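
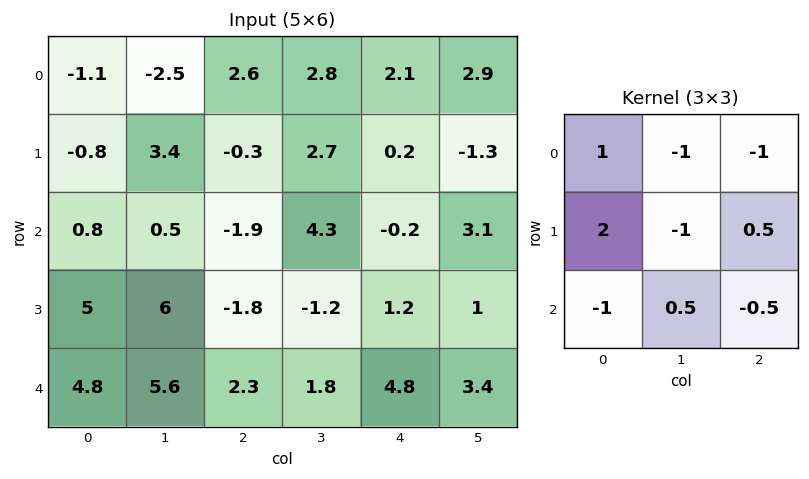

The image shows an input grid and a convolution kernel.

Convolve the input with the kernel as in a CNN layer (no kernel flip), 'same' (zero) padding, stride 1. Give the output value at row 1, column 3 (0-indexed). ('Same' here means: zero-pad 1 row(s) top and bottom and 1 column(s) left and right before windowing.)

The receptive field on the zero-padded input at this output position is [2.6 2.8 2.1 / -0.3 2.7 0.2 / -1.9 4.3 -0.2]. Elementwise product with the kernel and sum: 2.6·1 + 2.8·-1 + 2.1·-1 + -0.3·2 + 2.7·-1 + 0.2·0.5 + -1.9·-1 + 4.3·0.5 + -0.2·-0.5.

-1.35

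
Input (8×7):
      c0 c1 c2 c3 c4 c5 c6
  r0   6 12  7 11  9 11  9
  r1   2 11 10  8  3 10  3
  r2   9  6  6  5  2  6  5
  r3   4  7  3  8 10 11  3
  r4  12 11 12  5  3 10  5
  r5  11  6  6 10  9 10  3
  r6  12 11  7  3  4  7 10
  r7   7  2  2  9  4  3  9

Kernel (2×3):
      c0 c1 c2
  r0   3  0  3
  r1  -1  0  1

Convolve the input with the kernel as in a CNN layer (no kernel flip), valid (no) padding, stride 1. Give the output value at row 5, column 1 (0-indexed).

40

The receptive field on the input at this output position is [6 6 10 / 11 7 3]. Elementwise product with the kernel and sum: 6·3 + 10·3 + 11·-1 + 3·1.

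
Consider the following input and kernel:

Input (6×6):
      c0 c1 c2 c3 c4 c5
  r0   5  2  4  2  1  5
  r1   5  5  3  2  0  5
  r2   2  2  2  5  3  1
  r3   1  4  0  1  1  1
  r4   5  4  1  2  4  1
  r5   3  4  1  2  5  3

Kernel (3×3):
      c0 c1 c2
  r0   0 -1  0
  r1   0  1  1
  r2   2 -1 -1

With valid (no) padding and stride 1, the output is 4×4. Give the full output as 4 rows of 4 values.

Output[0,0]: The receptive field on the input at this output position is [5 2 4 / 5 5 3 / 2 2 2]. Elementwise product with the kernel and sum: 2·-1 + 5·1 + 3·1 + 2·2 + 2·-1 + 2·-1.
Output[0,1]: The receptive field on the input at this output position is [2 4 2 / 5 3 2 / 2 2 5]. Elementwise product with the kernel and sum: 4·-1 + 3·1 + 2·1 + 2·2 + 2·-1 + 5·-1.

6 -2 -4 10
-3 11 4 4
7 4 -7 -2
2 8 0 0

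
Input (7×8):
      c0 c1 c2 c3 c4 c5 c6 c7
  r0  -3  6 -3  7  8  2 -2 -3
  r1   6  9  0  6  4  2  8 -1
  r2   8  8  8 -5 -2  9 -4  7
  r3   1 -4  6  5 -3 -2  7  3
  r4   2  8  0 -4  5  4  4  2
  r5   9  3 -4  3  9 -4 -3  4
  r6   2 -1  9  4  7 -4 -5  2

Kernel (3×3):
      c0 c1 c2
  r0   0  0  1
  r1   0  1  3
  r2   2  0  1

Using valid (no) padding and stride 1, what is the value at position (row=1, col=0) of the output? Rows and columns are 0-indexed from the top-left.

The receptive field on the input at this output position is [6 9 0 / 8 8 8 / 1 -4 6]. Elementwise product with the kernel and sum: 0·1 + 8·1 + 8·3 + 1·2 + 6·1.

40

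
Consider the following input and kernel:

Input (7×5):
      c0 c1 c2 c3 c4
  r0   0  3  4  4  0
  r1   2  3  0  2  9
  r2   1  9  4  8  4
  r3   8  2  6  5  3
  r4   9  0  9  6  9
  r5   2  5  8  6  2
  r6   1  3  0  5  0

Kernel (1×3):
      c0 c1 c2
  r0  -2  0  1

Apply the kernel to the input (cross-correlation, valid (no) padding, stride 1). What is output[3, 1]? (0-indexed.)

The receptive field on the input at this output position is [2 6 5]. Elementwise product with the kernel and sum: 2·-2 + 5·1.

1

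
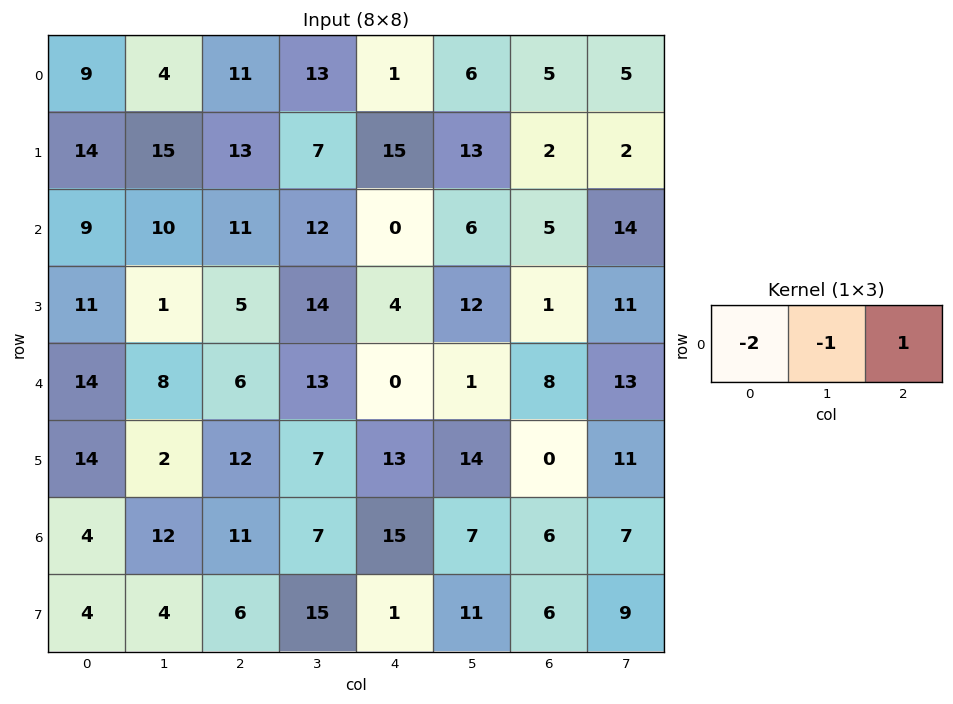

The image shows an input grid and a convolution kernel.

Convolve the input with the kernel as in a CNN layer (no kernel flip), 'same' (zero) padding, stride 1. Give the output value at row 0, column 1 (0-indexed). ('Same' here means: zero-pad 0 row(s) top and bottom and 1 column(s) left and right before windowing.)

The receptive field on the zero-padded input at this output position is [9 4 11]. Elementwise product with the kernel and sum: 9·-2 + 4·-1 + 11·1.

-11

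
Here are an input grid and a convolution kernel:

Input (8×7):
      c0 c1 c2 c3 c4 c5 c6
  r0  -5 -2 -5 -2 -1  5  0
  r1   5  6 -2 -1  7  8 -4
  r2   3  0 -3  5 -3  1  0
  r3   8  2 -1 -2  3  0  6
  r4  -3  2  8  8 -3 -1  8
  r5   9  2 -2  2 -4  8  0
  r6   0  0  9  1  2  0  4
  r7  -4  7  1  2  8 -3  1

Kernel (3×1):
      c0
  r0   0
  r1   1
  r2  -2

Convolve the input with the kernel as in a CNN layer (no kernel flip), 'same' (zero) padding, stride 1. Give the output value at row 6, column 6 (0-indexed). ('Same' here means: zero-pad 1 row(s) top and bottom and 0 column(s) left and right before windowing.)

2

The receptive field on the zero-padded input at this output position is [0 / 4 / 1]. Elementwise product with the kernel and sum: 4·1 + 1·-2.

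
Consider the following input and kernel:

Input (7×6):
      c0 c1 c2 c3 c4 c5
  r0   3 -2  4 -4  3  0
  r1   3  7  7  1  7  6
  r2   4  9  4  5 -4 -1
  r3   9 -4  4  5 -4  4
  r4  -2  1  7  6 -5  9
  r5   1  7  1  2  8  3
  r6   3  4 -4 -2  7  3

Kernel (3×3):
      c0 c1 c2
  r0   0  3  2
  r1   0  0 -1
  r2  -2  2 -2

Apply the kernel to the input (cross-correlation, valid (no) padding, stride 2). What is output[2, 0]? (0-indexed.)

26

The receptive field on the input at this output position is [-2 1 7 / 1 7 1 / 3 4 -4]. Elementwise product with the kernel and sum: 1·3 + 7·2 + 1·-1 + 3·-2 + 4·2 + -4·-2.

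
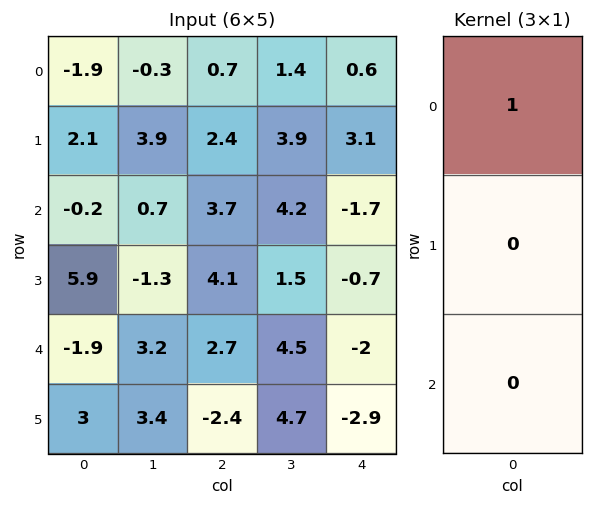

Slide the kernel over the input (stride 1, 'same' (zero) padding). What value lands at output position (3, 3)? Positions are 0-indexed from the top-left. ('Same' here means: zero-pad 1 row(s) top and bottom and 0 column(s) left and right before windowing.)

The receptive field on the zero-padded input at this output position is [4.2 / 1.5 / 4.5]. Elementwise product with the kernel and sum: 4.2·1.

4.2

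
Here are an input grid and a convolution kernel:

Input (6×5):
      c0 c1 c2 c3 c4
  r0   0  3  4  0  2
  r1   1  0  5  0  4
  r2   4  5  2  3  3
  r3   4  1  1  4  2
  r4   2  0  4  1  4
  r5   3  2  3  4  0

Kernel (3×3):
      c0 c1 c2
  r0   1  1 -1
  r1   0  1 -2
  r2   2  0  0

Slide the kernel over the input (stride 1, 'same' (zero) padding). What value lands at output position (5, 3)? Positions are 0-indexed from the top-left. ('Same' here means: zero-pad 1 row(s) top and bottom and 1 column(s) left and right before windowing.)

The receptive field on the zero-padded input at this output position is [4 1 4 / 3 4 0 / 0 0 0]. Elementwise product with the kernel and sum: 4·1 + 1·1 + 4·-1 + 4·1 + 0·-2 + 0·2.

5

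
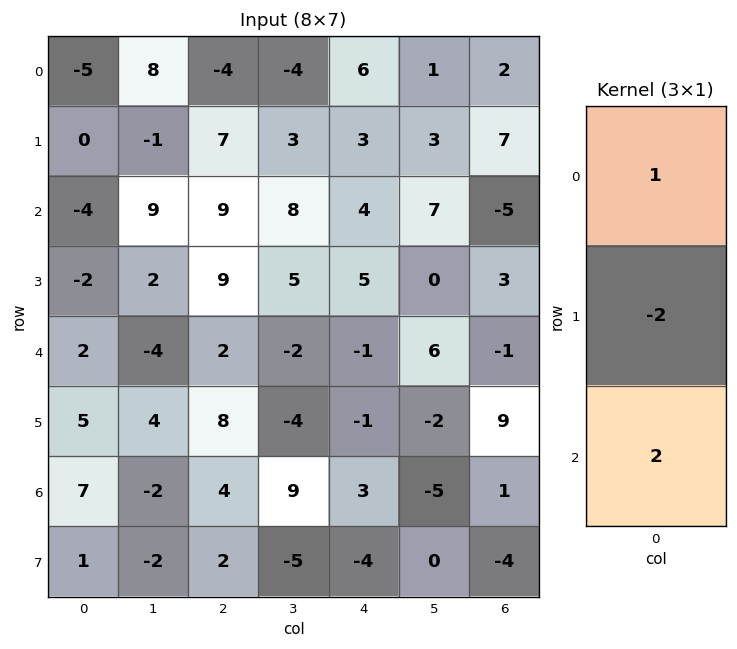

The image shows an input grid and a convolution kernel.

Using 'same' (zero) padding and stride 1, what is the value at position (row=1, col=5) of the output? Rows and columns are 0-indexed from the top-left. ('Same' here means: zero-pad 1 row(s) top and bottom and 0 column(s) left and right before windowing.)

9

The receptive field on the zero-padded input at this output position is [1 / 3 / 7]. Elementwise product with the kernel and sum: 1·1 + 3·-2 + 7·2.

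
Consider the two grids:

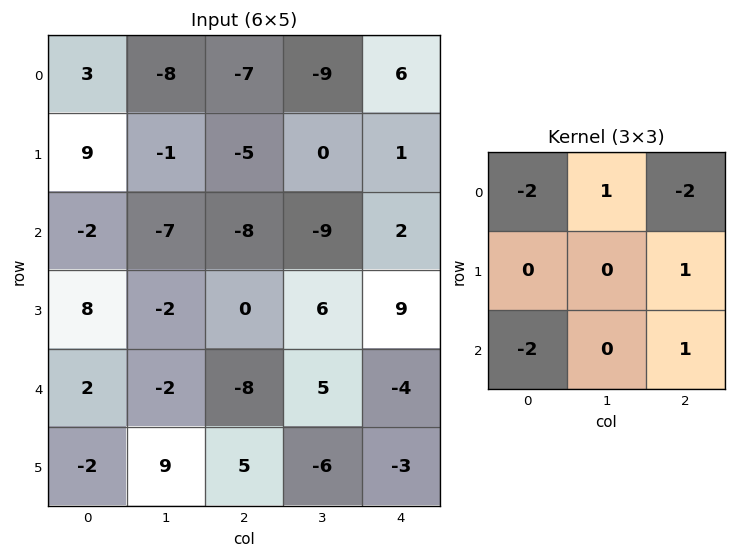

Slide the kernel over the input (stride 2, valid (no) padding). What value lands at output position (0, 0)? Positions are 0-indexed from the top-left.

The receptive field on the input at this output position is [3 -8 -7 / 9 -1 -5 / -2 -7 -8]. Elementwise product with the kernel and sum: 3·-2 + -8·1 + -7·-2 + -5·1 + -2·-2 + -8·1.

-9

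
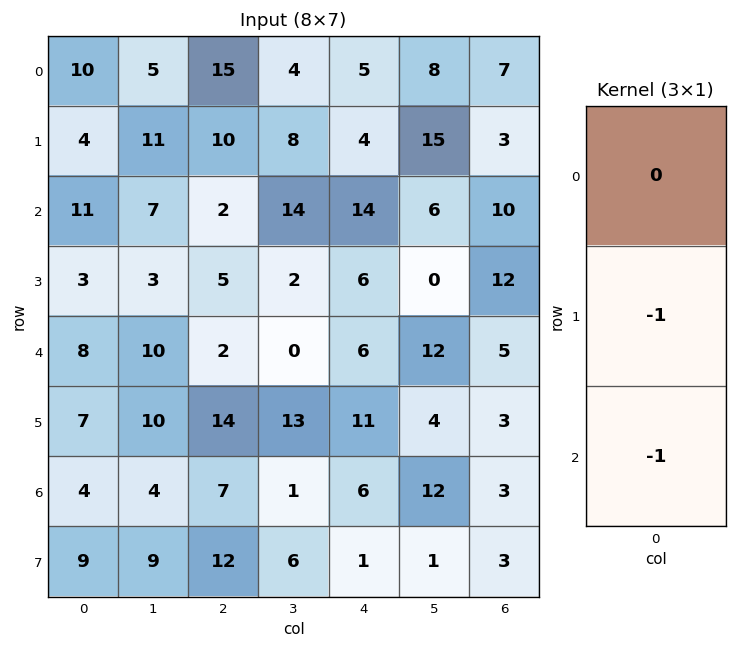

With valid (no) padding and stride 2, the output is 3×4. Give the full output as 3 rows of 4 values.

-15 -12 -18 -13
-11 -7 -12 -17
-11 -21 -17 -6

Output[0,0]: The receptive field on the input at this output position is [10 / 4 / 11]. Elementwise product with the kernel and sum: 4·-1 + 11·-1.
Output[0,1]: The receptive field on the input at this output position is [15 / 10 / 2]. Elementwise product with the kernel and sum: 10·-1 + 2·-1.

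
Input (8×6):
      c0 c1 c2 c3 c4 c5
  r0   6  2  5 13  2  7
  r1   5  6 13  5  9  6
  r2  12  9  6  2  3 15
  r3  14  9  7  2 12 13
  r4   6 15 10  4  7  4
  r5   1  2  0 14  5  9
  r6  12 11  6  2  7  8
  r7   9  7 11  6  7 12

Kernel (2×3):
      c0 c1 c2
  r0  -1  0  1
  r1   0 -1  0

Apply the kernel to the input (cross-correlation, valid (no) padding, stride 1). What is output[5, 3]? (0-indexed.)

-12

The receptive field on the input at this output position is [14 5 9 / 2 7 8]. Elementwise product with the kernel and sum: 14·-1 + 9·1 + 7·-1.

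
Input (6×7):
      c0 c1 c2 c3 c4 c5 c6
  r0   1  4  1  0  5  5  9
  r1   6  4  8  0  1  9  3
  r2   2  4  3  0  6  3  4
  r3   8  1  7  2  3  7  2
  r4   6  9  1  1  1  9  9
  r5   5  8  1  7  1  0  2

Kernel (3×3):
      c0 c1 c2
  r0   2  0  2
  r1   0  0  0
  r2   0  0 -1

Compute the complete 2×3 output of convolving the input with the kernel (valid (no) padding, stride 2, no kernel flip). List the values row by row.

Output[0,0]: The receptive field on the input at this output position is [1 4 1 / 6 4 8 / 2 4 3]. Elementwise product with the kernel and sum: 1·2 + 1·2 + 3·-1.
Output[0,1]: The receptive field on the input at this output position is [1 0 5 / 8 0 1 / 3 0 6]. Elementwise product with the kernel and sum: 1·2 + 5·2 + 6·-1.

1 6 24
9 17 11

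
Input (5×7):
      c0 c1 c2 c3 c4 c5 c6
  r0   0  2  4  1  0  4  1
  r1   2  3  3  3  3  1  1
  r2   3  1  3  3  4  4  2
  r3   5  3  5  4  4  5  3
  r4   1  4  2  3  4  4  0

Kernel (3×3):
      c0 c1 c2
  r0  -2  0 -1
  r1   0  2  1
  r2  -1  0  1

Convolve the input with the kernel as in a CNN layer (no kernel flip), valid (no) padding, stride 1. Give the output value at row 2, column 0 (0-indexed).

3

The receptive field on the input at this output position is [3 1 3 / 5 3 5 / 1 4 2]. Elementwise product with the kernel and sum: 3·-2 + 3·-1 + 3·2 + 5·1 + 1·-1 + 2·1.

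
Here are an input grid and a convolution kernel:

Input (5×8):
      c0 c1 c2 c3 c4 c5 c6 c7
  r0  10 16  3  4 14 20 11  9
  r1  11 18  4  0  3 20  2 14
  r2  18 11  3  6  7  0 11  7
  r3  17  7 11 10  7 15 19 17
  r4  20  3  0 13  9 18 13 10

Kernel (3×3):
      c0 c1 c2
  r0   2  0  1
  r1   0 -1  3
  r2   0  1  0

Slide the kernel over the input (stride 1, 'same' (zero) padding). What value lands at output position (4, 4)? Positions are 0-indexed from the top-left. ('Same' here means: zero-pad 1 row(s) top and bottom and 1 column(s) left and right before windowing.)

The receptive field on the zero-padded input at this output position is [10 7 15 / 13 9 18 / 0 0 0]. Elementwise product with the kernel and sum: 10·2 + 15·1 + 9·-1 + 18·3 + 0·1.

80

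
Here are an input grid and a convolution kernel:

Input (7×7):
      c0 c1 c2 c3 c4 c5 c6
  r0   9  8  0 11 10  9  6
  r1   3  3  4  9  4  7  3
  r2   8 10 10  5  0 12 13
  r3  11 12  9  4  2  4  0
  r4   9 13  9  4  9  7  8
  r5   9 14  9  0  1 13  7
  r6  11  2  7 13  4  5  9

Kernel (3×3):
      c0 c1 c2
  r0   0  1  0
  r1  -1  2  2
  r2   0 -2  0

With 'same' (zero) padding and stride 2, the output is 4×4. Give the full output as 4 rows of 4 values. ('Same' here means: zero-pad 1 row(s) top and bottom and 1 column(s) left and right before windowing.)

28 6 19 -3
17 6 19 17
37 4 28 -5
35 47 6 20

Output[0,0]: The receptive field on the zero-padded input at this output position is [0 0 0 / 0 9 8 / 0 3 3]. Elementwise product with the kernel and sum: 0·1 + 0·-1 + 9·2 + 8·2 + 3·-2.
Output[0,1]: The receptive field on the zero-padded input at this output position is [0 0 0 / 8 0 11 / 3 4 9]. Elementwise product with the kernel and sum: 0·1 + 8·-1 + 0·2 + 11·2 + 4·-2.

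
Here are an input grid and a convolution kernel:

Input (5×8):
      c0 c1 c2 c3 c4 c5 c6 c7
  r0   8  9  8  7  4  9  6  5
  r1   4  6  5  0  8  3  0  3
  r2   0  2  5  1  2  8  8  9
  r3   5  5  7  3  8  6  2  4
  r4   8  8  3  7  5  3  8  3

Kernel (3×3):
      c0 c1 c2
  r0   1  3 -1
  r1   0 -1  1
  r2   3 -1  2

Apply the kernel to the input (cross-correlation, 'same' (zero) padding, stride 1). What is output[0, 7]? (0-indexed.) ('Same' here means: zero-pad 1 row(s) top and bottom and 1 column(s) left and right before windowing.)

The receptive field on the zero-padded input at this output position is [0 0 0 / 6 5 0 / 0 3 0]. Elementwise product with the kernel and sum: 0·1 + 0·3 + 0·-1 + 5·-1 + 0·1 + 0·3 + 3·-1 + 0·2.

-8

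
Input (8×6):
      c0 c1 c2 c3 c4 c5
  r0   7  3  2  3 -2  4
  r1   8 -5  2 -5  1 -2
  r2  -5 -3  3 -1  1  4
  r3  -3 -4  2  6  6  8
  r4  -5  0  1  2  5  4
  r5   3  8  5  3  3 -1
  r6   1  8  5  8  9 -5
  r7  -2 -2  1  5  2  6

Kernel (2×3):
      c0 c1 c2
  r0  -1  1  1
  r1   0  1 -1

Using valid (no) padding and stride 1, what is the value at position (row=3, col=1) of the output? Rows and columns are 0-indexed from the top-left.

11

The receptive field on the input at this output position is [-4 2 6 / 0 1 2]. Elementwise product with the kernel and sum: -4·-1 + 2·1 + 6·1 + 1·1 + 2·-1.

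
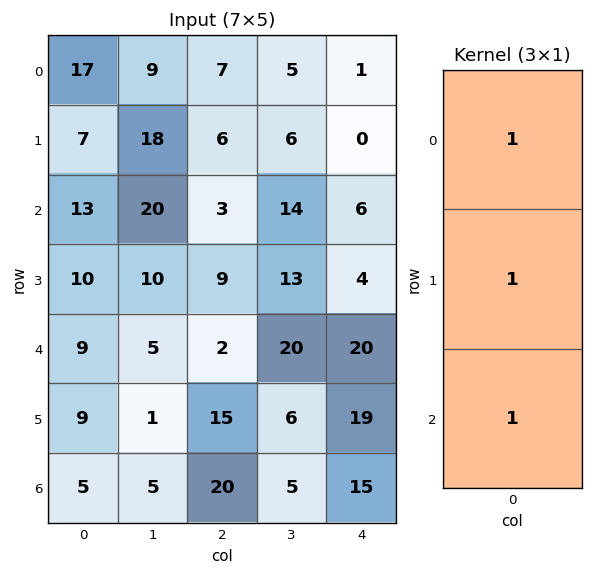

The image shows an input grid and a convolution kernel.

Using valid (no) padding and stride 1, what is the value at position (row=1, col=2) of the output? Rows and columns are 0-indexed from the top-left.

18

The receptive field on the input at this output position is [6 / 3 / 9]. Elementwise product with the kernel and sum: 6·1 + 3·1 + 9·1.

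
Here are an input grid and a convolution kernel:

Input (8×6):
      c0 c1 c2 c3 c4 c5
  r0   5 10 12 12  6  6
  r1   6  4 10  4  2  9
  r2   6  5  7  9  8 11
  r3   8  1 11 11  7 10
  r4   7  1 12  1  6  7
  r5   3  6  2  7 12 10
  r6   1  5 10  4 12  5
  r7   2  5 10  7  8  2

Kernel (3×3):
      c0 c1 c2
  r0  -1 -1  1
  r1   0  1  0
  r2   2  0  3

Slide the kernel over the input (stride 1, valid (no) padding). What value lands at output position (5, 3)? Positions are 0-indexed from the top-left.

23

The receptive field on the input at this output position is [7 12 10 / 4 12 5 / 7 8 2]. Elementwise product with the kernel and sum: 7·-1 + 12·-1 + 10·1 + 12·1 + 7·2 + 2·3.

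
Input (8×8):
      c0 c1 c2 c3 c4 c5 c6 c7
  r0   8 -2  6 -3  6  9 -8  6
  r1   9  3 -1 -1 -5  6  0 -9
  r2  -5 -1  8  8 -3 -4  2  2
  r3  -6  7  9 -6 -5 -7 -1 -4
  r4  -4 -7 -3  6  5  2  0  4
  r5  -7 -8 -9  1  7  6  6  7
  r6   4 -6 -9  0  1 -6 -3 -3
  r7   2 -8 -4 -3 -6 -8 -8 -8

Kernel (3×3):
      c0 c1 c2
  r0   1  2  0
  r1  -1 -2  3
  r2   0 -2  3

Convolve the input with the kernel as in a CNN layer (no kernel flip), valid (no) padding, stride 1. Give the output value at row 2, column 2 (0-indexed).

The receptive field on the input at this output position is [8 8 -3 / 9 -6 -5 / -3 6 5]. Elementwise product with the kernel and sum: 8·1 + 8·2 + 9·-1 + -6·-2 + -5·3 + 6·-2 + 5·3.

15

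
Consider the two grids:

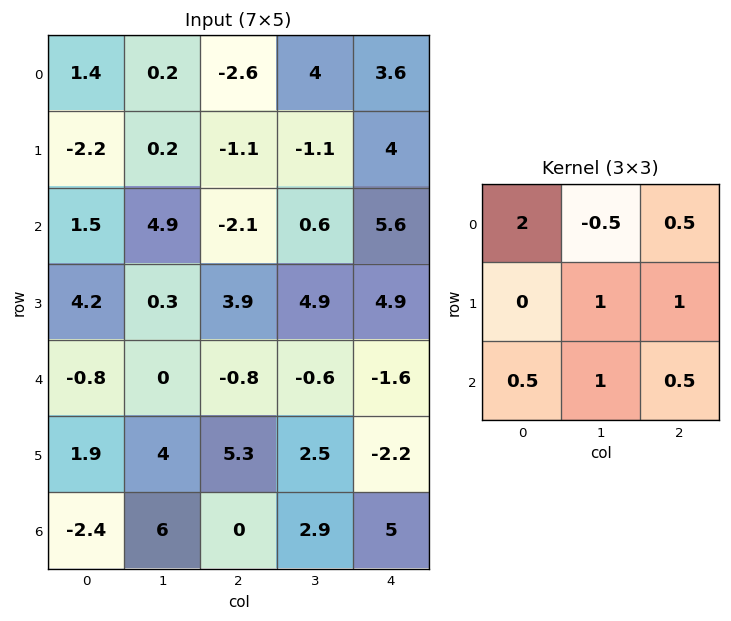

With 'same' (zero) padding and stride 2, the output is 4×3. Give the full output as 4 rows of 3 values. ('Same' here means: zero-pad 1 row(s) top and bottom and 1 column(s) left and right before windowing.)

Output[0,0]: The receptive field on the zero-padded input at this output position is [0 0 0 / 0 1.4 0.2 / 0 -2.2 0.2]. Elementwise product with the kernel and sum: 0·2 + 0·-0.5 + 0·0.5 + 1.4·1 + 0.2·1 + 0·0.5 + -2.2·1 + 0.2·0.5.

-0.5 -0.15 7.05
11.95 5.4 8.75
1.15 8.25 4.8
4.65 9.5 11.1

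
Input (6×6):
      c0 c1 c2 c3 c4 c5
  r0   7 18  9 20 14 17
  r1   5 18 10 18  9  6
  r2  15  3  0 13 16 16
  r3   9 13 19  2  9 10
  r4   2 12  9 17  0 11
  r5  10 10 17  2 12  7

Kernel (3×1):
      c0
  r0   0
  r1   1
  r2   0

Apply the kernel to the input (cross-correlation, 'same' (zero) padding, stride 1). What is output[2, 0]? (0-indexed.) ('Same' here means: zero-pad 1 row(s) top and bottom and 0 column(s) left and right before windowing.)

The receptive field on the zero-padded input at this output position is [5 / 15 / 9]. Elementwise product with the kernel and sum: 15·1.

15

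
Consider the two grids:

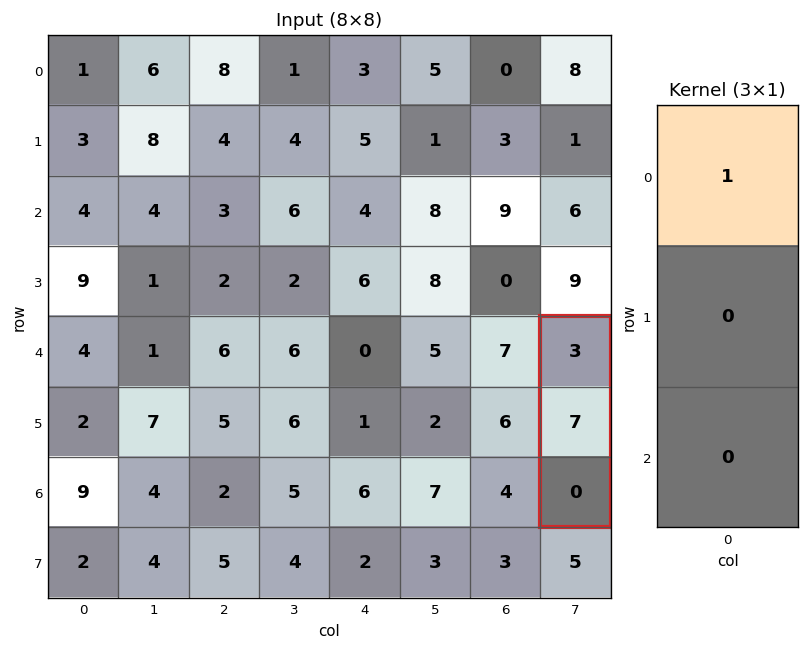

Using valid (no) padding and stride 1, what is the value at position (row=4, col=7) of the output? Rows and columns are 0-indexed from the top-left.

3

The receptive field on the input at this output position is [3 / 7 / 0]. Elementwise product with the kernel and sum: 3·1.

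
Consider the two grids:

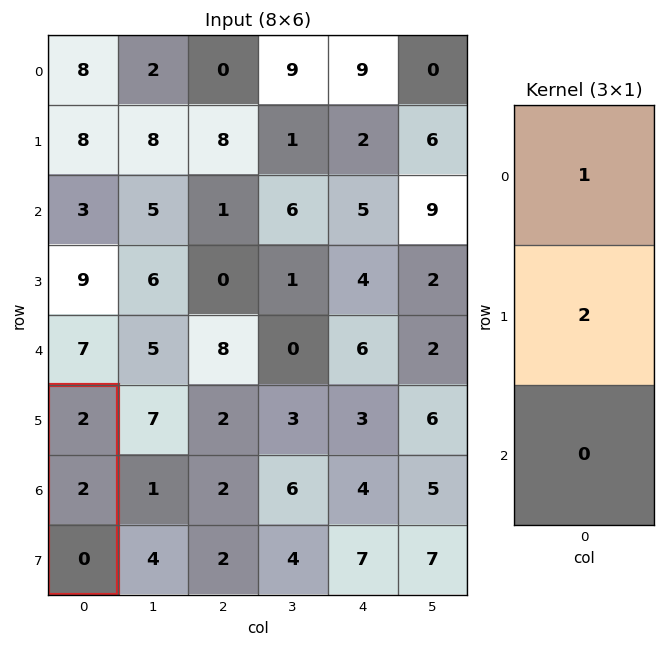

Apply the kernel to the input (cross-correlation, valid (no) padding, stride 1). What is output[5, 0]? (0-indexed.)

6

The receptive field on the input at this output position is [2 / 2 / 0]. Elementwise product with the kernel and sum: 2·1 + 2·2.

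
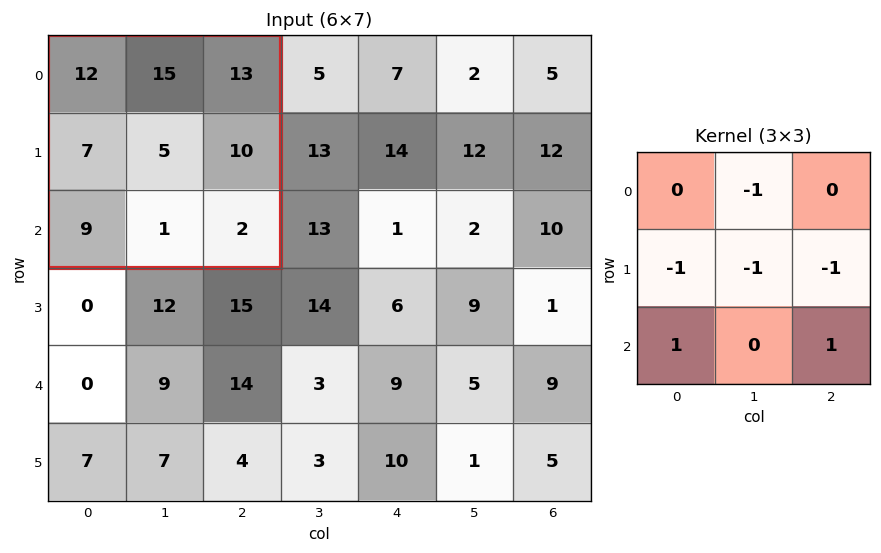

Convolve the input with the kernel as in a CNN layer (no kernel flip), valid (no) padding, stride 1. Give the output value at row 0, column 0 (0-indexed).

The receptive field on the input at this output position is [12 15 13 / 7 5 10 / 9 1 2]. Elementwise product with the kernel and sum: 15·-1 + 7·-1 + 5·-1 + 10·-1 + 9·1 + 2·1.

-26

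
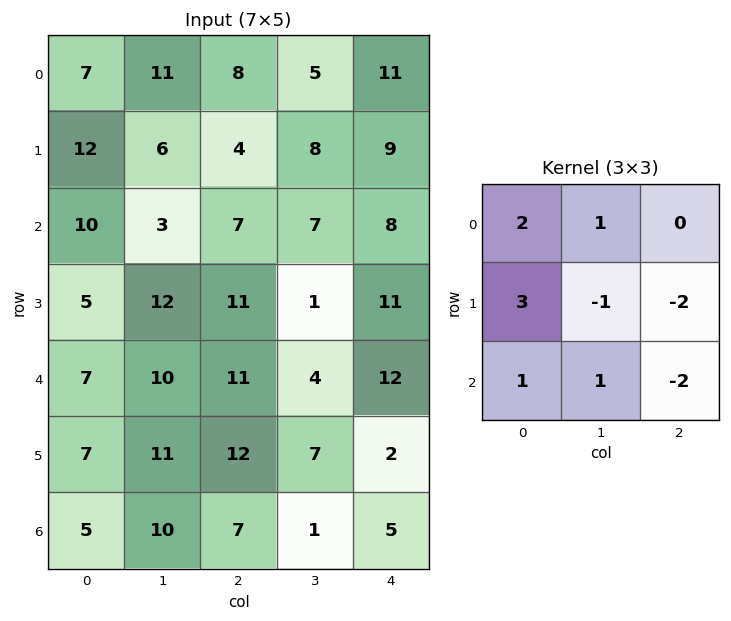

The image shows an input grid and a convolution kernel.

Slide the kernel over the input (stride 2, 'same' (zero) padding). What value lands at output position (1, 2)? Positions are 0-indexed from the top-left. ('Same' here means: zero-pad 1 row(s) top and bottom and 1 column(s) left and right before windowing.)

The receptive field on the zero-padded input at this output position is [8 9 0 / 7 8 0 / 1 11 0]. Elementwise product with the kernel and sum: 8·2 + 9·1 + 7·3 + 8·-1 + 0·-2 + 1·1 + 11·1 + 0·-2.

50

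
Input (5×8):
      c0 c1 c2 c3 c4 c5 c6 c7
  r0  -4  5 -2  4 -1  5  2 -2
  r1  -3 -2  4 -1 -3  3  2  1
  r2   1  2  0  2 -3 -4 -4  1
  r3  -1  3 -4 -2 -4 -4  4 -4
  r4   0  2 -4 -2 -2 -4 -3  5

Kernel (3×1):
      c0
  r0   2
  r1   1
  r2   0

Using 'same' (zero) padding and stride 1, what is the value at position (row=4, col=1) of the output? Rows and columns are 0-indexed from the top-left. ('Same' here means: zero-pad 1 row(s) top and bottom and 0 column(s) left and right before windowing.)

The receptive field on the zero-padded input at this output position is [3 / 2 / 0]. Elementwise product with the kernel and sum: 3·2 + 2·1.

8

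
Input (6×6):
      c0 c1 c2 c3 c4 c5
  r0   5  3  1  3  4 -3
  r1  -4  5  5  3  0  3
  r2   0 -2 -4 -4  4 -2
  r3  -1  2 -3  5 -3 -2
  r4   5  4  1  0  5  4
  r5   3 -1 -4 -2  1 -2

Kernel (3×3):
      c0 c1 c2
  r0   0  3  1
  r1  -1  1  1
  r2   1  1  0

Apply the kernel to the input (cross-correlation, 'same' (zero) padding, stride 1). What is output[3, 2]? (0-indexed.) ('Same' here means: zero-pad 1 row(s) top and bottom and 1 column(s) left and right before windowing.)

-11

The receptive field on the zero-padded input at this output position is [-2 -4 -4 / 2 -3 5 / 4 1 0]. Elementwise product with the kernel and sum: -4·3 + -4·1 + 2·-1 + -3·1 + 5·1 + 4·1 + 1·1.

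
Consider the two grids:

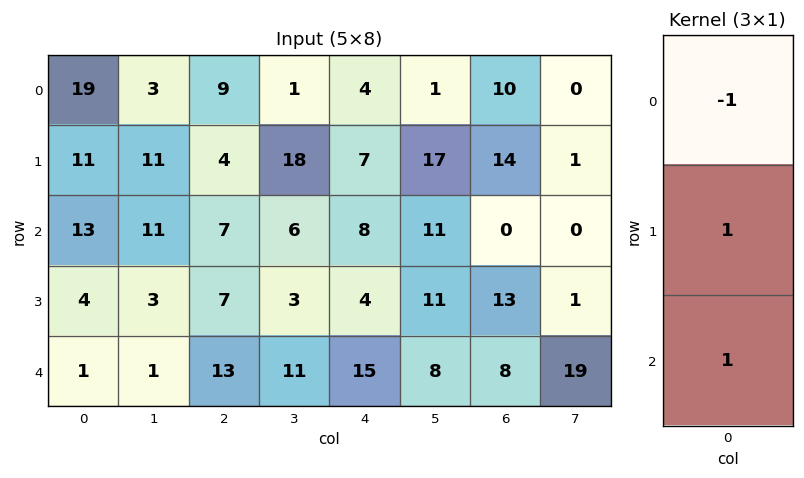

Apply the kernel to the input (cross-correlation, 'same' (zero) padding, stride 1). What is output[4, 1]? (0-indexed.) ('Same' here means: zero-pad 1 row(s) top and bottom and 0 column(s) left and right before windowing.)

The receptive field on the zero-padded input at this output position is [3 / 1 / 0]. Elementwise product with the kernel and sum: 3·-1 + 1·1 + 0·1.

-2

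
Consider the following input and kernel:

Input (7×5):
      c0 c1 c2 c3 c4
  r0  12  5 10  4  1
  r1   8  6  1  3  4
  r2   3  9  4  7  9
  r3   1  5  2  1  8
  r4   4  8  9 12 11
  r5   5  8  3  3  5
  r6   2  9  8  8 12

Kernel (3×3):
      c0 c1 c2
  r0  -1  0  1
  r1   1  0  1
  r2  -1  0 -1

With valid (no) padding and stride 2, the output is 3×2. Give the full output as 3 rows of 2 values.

Output[0,0]: The receptive field on the input at this output position is [12 5 10 / 8 6 1 / 3 9 4]. Elementwise product with the kernel and sum: 12·-1 + 10·1 + 8·1 + 1·1 + 3·-1 + 4·-1.
Output[0,1]: The receptive field on the input at this output position is [10 4 1 / 1 3 4 / 4 7 9]. Elementwise product with the kernel and sum: 10·-1 + 1·1 + 1·1 + 4·1 + 4·-1 + 9·-1.

0 -17
-9 -5
3 -10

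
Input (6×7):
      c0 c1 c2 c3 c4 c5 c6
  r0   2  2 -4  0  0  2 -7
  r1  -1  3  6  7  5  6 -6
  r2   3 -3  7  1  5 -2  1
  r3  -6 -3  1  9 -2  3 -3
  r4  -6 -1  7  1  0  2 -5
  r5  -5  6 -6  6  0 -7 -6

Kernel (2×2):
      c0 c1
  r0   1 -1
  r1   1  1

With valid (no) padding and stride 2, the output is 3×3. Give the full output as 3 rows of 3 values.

Output[0,0]: The receptive field on the input at this output position is [2 2 / -1 3]. Elementwise product with the kernel and sum: 2·1 + 2·-1 + -1·1 + 3·1.

2 9 9
-3 16 8
-4 6 -9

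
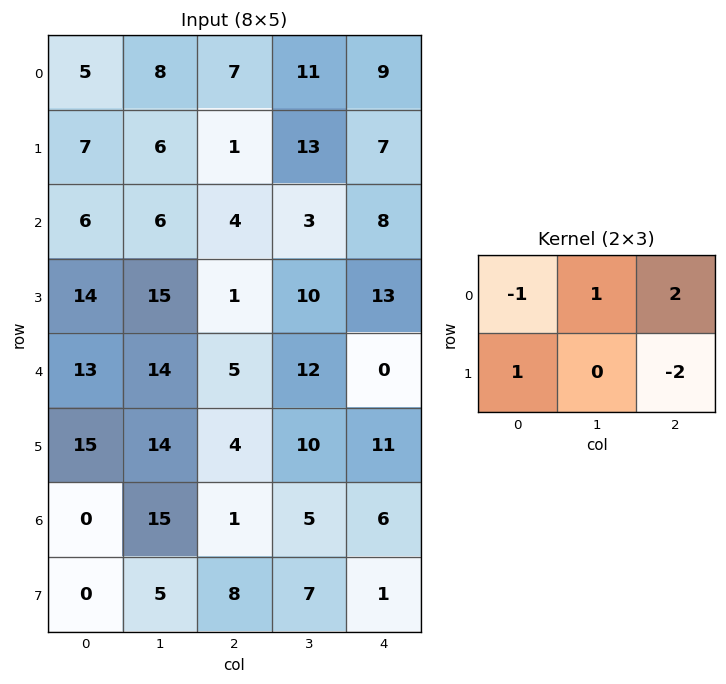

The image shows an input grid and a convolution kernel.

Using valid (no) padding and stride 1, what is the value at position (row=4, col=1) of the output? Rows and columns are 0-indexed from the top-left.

The receptive field on the input at this output position is [14 5 12 / 14 4 10]. Elementwise product with the kernel and sum: 14·-1 + 5·1 + 12·2 + 14·1 + 10·-2.

9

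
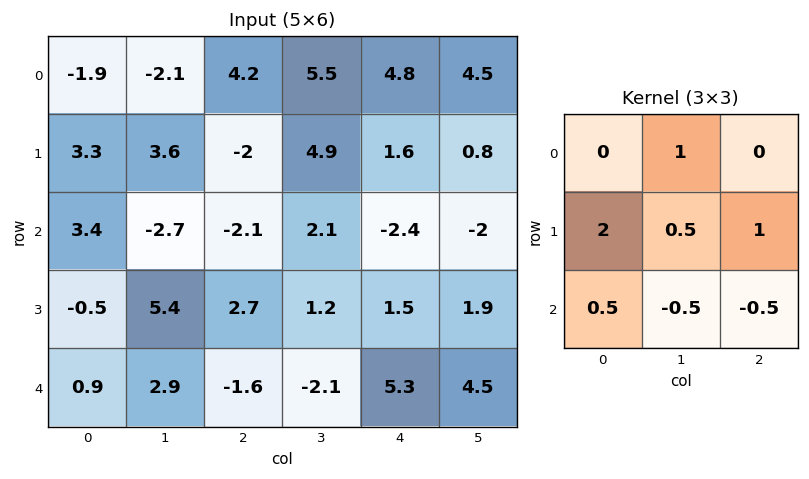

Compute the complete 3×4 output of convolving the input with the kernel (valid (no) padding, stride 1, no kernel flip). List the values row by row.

8.4 13.95 4.65 19.45
2.65 -5.6 -0.65 1.5
1.5 14.55 7.2 -3.3

Output[0,0]: The receptive field on the input at this output position is [-1.9 -2.1 4.2 / 3.3 3.6 -2 / 3.4 -2.7 -2.1]. Elementwise product with the kernel and sum: -2.1·1 + 3.3·2 + 3.6·0.5 + -2·1 + 3.4·0.5 + -2.7·-0.5 + -2.1·-0.5.
Output[0,1]: The receptive field on the input at this output position is [-2.1 4.2 5.5 / 3.6 -2 4.9 / -2.7 -2.1 2.1]. Elementwise product with the kernel and sum: 4.2·1 + 3.6·2 + -2·0.5 + 4.9·1 + -2.7·0.5 + -2.1·-0.5 + 2.1·-0.5.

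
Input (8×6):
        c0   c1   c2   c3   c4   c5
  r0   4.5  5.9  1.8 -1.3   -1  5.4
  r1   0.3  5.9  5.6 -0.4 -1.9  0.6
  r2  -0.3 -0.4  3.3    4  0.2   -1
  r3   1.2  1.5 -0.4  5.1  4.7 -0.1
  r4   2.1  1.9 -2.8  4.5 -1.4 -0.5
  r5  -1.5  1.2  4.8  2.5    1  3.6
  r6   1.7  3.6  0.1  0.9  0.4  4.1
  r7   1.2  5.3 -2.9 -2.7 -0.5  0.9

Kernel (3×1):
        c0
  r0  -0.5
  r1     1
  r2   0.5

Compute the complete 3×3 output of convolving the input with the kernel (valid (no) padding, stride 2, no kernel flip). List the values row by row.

-2.1 6.35 -1.3
2.4 -3.45 3.9
-1.7 6.25 1.9

Output[0,0]: The receptive field on the input at this output position is [4.5 / 0.3 / -0.3]. Elementwise product with the kernel and sum: 4.5·-0.5 + 0.3·1 + -0.3·0.5.
Output[0,1]: The receptive field on the input at this output position is [1.8 / 5.6 / 3.3]. Elementwise product with the kernel and sum: 1.8·-0.5 + 5.6·1 + 3.3·0.5.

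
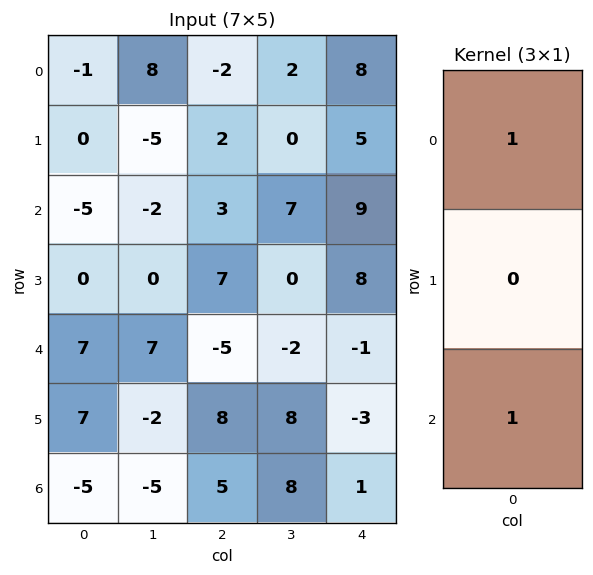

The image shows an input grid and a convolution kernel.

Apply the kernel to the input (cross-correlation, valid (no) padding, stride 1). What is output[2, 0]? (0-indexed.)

The receptive field on the input at this output position is [-5 / 0 / 7]. Elementwise product with the kernel and sum: -5·1 + 7·1.

2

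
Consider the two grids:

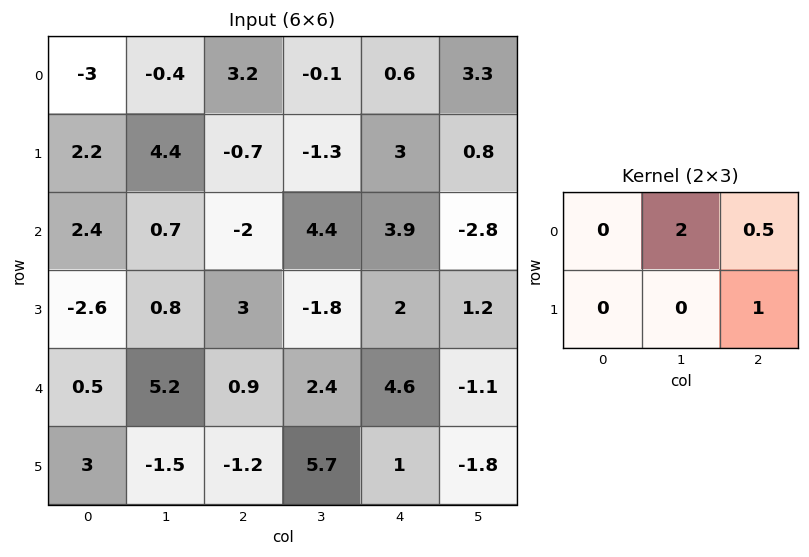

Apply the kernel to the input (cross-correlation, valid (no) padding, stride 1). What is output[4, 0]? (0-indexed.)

The receptive field on the input at this output position is [0.5 5.2 0.9 / 3 -1.5 -1.2]. Elementwise product with the kernel and sum: 5.2·2 + 0.9·0.5 + -1.2·1.

9.65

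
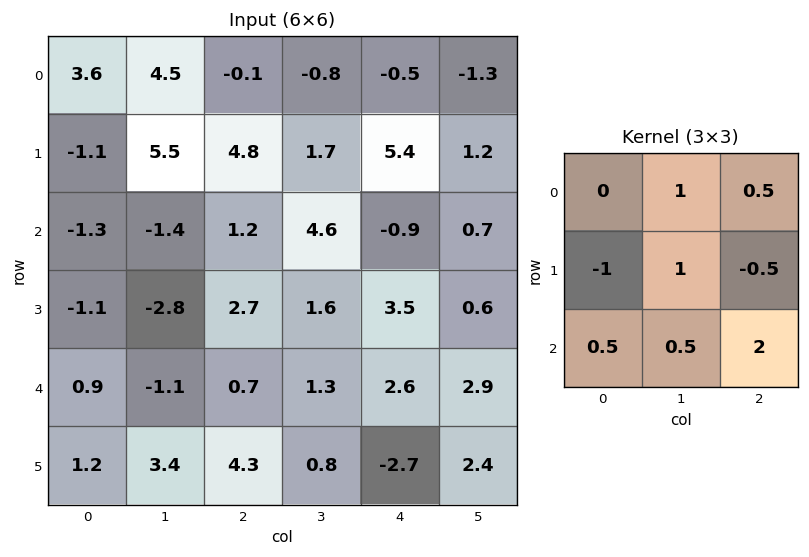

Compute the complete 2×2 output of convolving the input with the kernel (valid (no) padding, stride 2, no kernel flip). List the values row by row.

9.7 -5.75
-2.55 7.5

Output[0,0]: The receptive field on the input at this output position is [3.6 4.5 -0.1 / -1.1 5.5 4.8 / -1.3 -1.4 1.2]. Elementwise product with the kernel and sum: 4.5·1 + -0.1·0.5 + -1.1·-1 + 5.5·1 + 4.8·-0.5 + -1.3·0.5 + -1.4·0.5 + 1.2·2.
Output[0,1]: The receptive field on the input at this output position is [-0.1 -0.8 -0.5 / 4.8 1.7 5.4 / 1.2 4.6 -0.9]. Elementwise product with the kernel and sum: -0.8·1 + -0.5·0.5 + 4.8·-1 + 1.7·1 + 5.4·-0.5 + 1.2·0.5 + 4.6·0.5 + -0.9·2.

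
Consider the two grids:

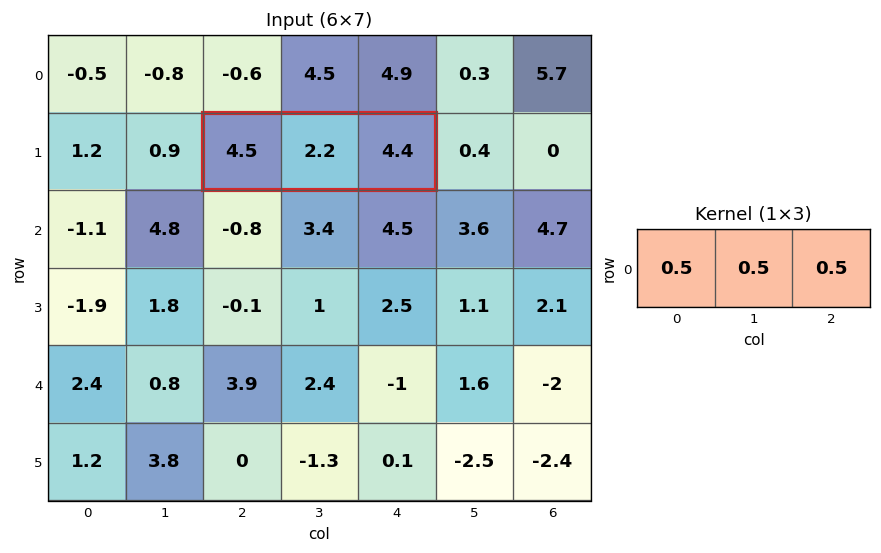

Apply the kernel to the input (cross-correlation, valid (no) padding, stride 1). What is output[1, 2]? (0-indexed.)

The receptive field on the input at this output position is [4.5 2.2 4.4]. Elementwise product with the kernel and sum: 4.5·0.5 + 2.2·0.5 + 4.4·0.5.

5.55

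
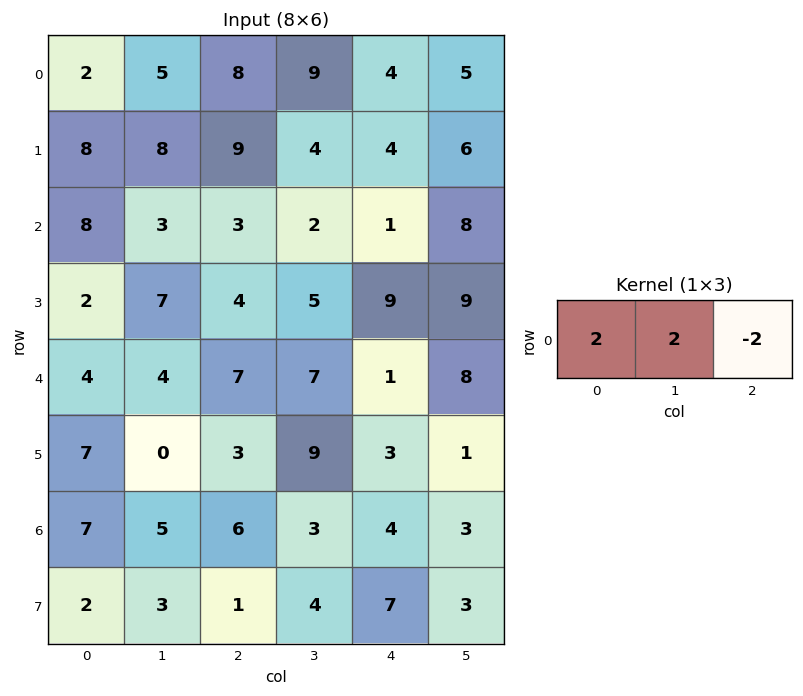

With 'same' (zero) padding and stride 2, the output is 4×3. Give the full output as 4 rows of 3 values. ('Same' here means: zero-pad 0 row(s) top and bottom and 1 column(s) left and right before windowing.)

-6 8 16
10 8 -10
0 8 0
4 16 8

Output[0,0]: The receptive field on the zero-padded input at this output position is [0 2 5]. Elementwise product with the kernel and sum: 0·2 + 2·2 + 5·-2.
Output[0,1]: The receptive field on the zero-padded input at this output position is [5 8 9]. Elementwise product with the kernel and sum: 5·2 + 8·2 + 9·-2.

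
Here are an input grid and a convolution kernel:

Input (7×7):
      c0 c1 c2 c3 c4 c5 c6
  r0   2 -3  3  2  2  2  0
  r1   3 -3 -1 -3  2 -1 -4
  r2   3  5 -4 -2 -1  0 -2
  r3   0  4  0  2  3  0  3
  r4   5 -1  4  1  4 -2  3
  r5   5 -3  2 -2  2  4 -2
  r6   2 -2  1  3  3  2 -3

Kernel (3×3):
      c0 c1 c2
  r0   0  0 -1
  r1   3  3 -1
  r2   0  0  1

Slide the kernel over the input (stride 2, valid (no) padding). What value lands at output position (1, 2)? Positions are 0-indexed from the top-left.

11

The receptive field on the input at this output position is [-1 0 -2 / 3 0 3 / 4 -2 3]. Elementwise product with the kernel and sum: -2·-1 + 3·3 + 0·3 + 3·-1 + 3·1.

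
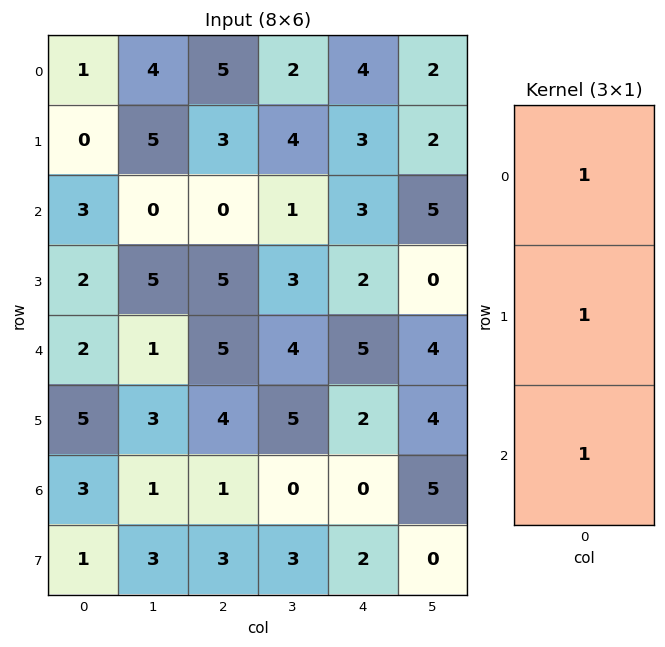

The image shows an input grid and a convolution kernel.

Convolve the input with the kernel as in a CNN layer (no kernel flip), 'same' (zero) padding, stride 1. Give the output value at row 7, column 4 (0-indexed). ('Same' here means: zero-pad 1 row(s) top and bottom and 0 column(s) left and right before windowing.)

2

The receptive field on the zero-padded input at this output position is [0 / 2 / 0]. Elementwise product with the kernel and sum: 0·1 + 2·1 + 0·1.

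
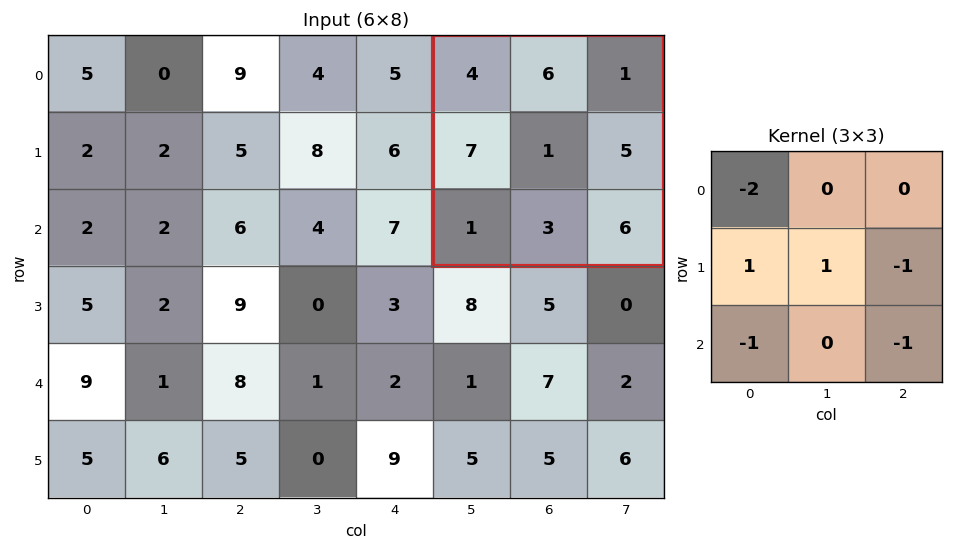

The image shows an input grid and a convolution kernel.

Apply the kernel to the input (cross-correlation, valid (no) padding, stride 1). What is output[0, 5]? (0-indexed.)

-12

The receptive field on the input at this output position is [4 6 1 / 7 1 5 / 1 3 6]. Elementwise product with the kernel and sum: 4·-2 + 7·1 + 1·1 + 5·-1 + 1·-1 + 6·-1.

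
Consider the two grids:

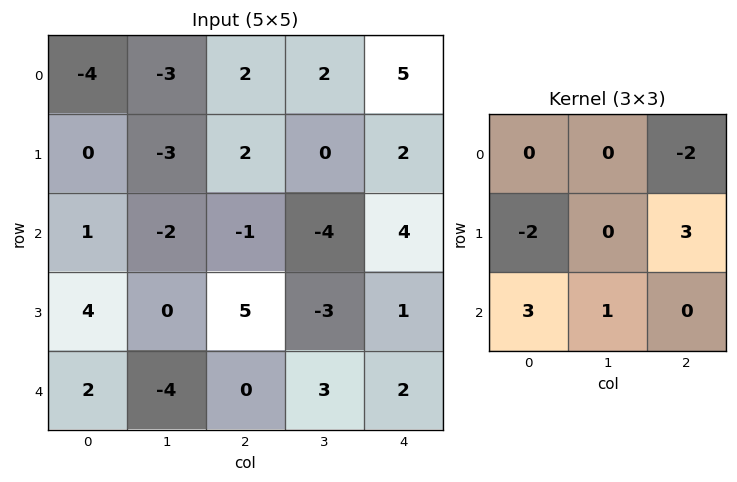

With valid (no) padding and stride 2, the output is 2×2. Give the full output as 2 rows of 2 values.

Output[0,0]: The receptive field on the input at this output position is [-4 -3 2 / 0 -3 2 / 1 -2 -1]. Elementwise product with the kernel and sum: 2·-2 + 0·-2 + 2·3 + 1·3 + -2·1.

3 -15
11 -12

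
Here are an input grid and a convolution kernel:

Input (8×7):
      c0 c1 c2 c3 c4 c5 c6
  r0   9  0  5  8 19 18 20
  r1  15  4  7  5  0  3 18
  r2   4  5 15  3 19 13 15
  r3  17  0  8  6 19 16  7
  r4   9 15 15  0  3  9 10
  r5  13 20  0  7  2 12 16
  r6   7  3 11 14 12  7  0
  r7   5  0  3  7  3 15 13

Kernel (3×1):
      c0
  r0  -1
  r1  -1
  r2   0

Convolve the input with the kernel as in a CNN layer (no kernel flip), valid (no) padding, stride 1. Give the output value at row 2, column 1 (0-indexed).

The receptive field on the input at this output position is [5 / 0 / 15]. Elementwise product with the kernel and sum: 5·-1 + 0·-1.

-5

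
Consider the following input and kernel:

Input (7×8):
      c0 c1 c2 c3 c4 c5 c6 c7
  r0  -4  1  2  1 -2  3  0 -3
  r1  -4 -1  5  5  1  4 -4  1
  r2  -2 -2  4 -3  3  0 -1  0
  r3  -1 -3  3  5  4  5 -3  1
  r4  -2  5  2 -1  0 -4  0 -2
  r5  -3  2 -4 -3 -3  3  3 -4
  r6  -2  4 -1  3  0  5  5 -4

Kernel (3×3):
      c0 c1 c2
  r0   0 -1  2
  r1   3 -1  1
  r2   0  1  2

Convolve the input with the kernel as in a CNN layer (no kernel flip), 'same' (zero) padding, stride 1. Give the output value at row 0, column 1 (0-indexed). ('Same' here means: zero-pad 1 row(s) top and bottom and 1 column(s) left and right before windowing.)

The receptive field on the zero-padded input at this output position is [0 0 0 / -4 1 2 / -4 -1 5]. Elementwise product with the kernel and sum: 0·-1 + 0·2 + -4·3 + 1·-1 + 2·1 + -1·1 + 5·2.

-2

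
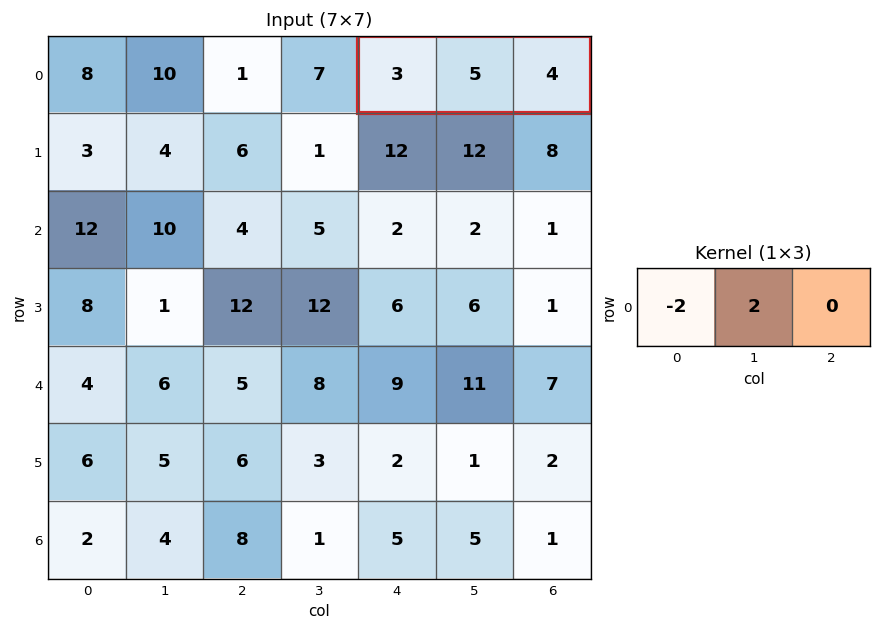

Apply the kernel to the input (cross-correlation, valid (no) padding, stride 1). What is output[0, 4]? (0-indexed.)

4

The receptive field on the input at this output position is [3 5 4]. Elementwise product with the kernel and sum: 3·-2 + 5·2.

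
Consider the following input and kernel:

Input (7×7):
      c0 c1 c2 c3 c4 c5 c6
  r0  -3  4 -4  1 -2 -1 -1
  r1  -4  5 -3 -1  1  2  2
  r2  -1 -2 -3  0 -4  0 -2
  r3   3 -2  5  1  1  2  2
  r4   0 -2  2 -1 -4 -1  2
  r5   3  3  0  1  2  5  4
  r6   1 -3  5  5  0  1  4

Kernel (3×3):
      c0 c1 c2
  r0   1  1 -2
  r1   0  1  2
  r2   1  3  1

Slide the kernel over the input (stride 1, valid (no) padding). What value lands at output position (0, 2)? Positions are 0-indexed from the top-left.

-5

The receptive field on the input at this output position is [-4 1 -2 / -3 -1 1 / -3 0 -4]. Elementwise product with the kernel and sum: -4·1 + 1·1 + -2·-2 + -1·1 + 1·2 + -3·1 + 0·3 + -4·1.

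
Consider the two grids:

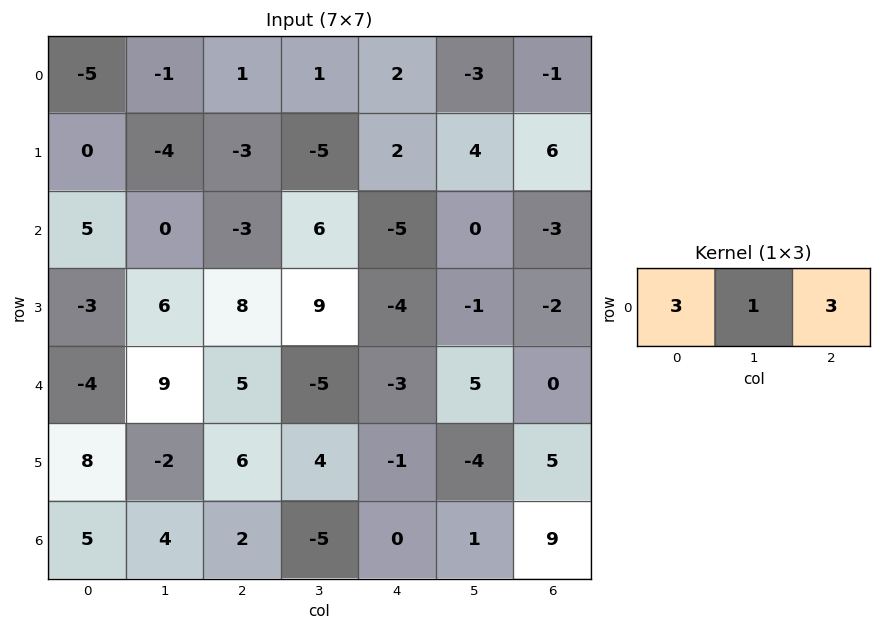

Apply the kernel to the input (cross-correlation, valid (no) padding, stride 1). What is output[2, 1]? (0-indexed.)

15

The receptive field on the input at this output position is [0 -3 6]. Elementwise product with the kernel and sum: 0·3 + -3·1 + 6·3.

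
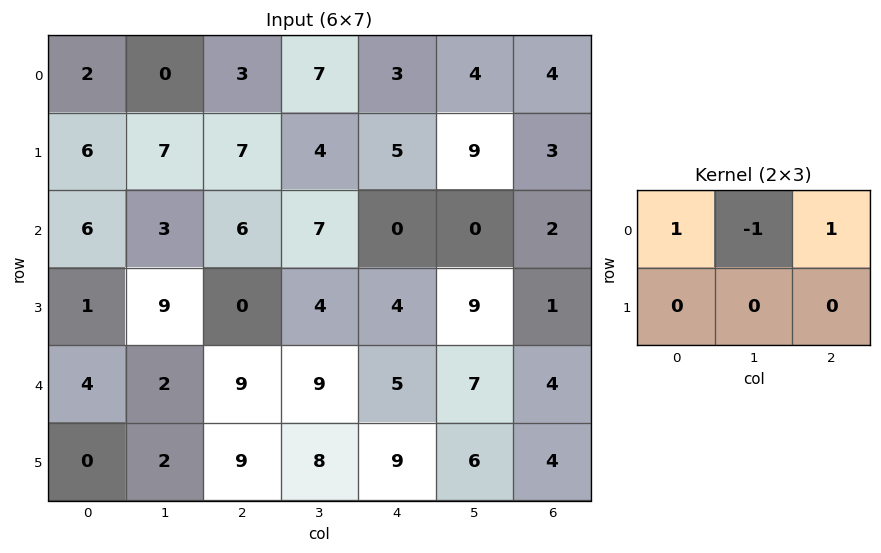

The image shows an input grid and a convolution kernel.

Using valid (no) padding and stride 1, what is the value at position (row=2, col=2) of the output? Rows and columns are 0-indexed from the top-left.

The receptive field on the input at this output position is [6 7 0 / 0 4 4]. Elementwise product with the kernel and sum: 6·1 + 7·-1 + 0·1.

-1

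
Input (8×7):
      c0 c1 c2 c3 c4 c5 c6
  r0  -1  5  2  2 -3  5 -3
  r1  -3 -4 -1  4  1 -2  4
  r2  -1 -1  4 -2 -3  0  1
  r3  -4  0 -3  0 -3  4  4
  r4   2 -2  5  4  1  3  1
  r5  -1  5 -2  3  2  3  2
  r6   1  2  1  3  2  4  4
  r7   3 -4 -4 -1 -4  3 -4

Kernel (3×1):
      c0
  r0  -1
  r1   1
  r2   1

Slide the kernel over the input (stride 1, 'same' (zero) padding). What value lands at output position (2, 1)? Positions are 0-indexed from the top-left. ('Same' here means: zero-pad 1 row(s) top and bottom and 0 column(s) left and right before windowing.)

The receptive field on the zero-padded input at this output position is [-4 / -1 / 0]. Elementwise product with the kernel and sum: -4·-1 + -1·1 + 0·1.

3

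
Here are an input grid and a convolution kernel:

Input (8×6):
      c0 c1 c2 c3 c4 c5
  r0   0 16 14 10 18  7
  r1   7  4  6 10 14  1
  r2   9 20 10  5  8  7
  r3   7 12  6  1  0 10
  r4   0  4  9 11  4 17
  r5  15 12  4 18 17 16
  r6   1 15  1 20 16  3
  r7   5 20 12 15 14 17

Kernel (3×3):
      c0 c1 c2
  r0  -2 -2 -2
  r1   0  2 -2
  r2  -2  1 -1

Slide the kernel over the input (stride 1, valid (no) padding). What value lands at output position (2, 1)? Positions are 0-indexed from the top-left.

The receptive field on the input at this output position is [20 10 5 / 12 6 1 / 4 9 11]. Elementwise product with the kernel and sum: 20·-2 + 10·-2 + 5·-2 + 6·2 + 1·-2 + 4·-2 + 9·1 + 11·-1.

-70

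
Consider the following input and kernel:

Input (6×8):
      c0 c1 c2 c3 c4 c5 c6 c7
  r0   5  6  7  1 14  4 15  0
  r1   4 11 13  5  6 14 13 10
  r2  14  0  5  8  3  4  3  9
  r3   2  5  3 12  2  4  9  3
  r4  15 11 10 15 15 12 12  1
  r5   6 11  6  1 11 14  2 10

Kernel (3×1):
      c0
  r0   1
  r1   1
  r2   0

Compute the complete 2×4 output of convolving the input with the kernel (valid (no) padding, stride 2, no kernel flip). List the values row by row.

Output[0,0]: The receptive field on the input at this output position is [5 / 4 / 14]. Elementwise product with the kernel and sum: 5·1 + 4·1.
Output[0,1]: The receptive field on the input at this output position is [7 / 13 / 5]. Elementwise product with the kernel and sum: 7·1 + 13·1.

9 20 20 28
16 8 5 12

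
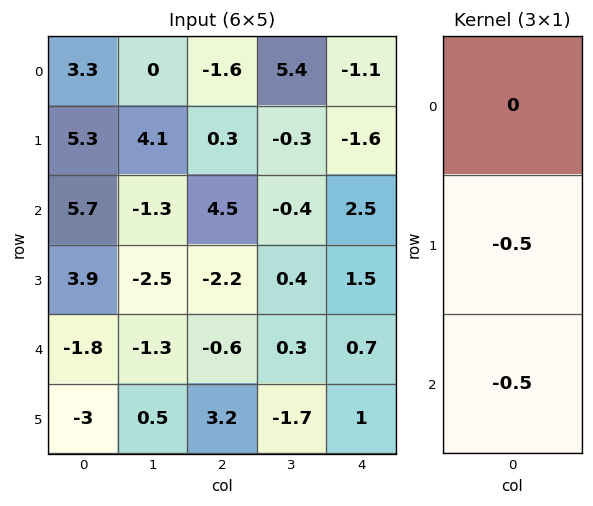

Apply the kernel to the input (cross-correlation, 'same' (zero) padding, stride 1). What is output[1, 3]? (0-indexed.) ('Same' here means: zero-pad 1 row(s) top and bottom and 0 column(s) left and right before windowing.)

0.35

The receptive field on the zero-padded input at this output position is [5.4 / -0.3 / -0.4]. Elementwise product with the kernel and sum: -0.3·-0.5 + -0.4·-0.5.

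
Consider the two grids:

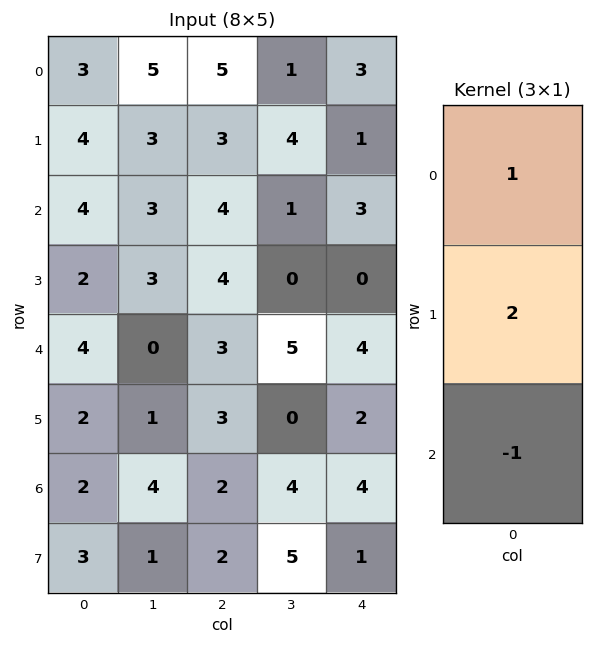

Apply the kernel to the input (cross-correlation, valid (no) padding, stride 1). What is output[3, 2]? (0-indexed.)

The receptive field on the input at this output position is [4 / 3 / 3]. Elementwise product with the kernel and sum: 4·1 + 3·2 + 3·-1.

7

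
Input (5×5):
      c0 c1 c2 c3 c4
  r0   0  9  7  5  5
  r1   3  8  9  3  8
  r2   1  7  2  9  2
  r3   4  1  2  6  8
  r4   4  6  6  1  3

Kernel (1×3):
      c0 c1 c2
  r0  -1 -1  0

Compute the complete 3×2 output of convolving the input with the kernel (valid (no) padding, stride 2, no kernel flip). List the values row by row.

-9 -12
-8 -11
-10 -7

Output[0,0]: The receptive field on the input at this output position is [0 9 7]. Elementwise product with the kernel and sum: 0·-1 + 9·-1.
Output[0,1]: The receptive field on the input at this output position is [7 5 5]. Elementwise product with the kernel and sum: 7·-1 + 5·-1.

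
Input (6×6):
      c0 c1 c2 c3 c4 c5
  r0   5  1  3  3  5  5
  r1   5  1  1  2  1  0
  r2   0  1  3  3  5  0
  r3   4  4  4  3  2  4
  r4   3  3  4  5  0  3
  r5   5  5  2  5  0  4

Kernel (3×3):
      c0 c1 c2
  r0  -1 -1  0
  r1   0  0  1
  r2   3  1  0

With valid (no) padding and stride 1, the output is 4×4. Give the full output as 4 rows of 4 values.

Output[0,0]: The receptive field on the input at this output position is [5 1 3 / 5 1 1 / 0 1 3]. Elementwise product with the kernel and sum: 5·-1 + 1·-1 + 1·1 + 0·3 + 1·1.
Output[0,1]: The receptive field on the input at this output position is [1 3 3 / 1 1 2 / 1 3 3]. Elementwise product with the kernel and sum: 1·-1 + 3·-1 + 2·1 + 1·3 + 3·1.

-4 4 7 6
13 17 17 8
15 12 13 11
16 14 4 13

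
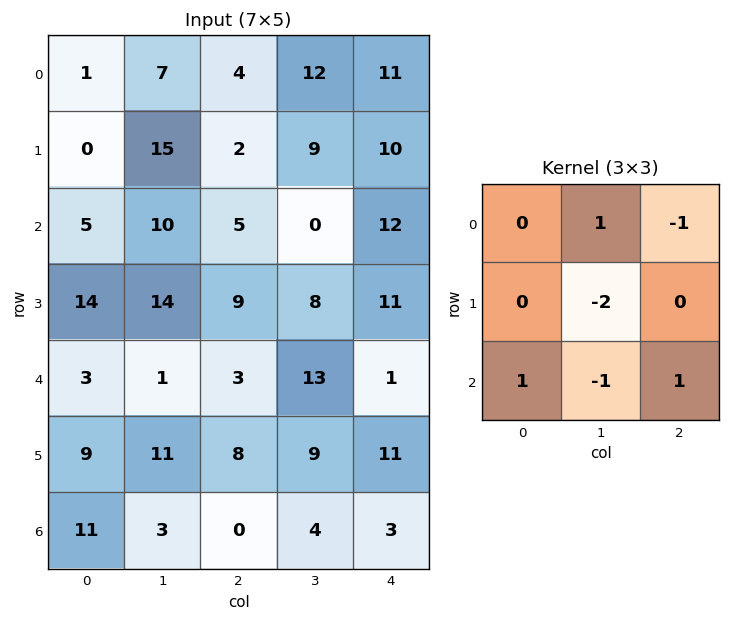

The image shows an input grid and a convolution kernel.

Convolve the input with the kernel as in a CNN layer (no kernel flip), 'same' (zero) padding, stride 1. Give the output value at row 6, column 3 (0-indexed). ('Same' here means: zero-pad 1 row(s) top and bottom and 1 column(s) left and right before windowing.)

-10

The receptive field on the zero-padded input at this output position is [8 9 11 / 0 4 3 / 0 0 0]. Elementwise product with the kernel and sum: 9·1 + 11·-1 + 4·-2 + 0·1 + 0·-1 + 0·1.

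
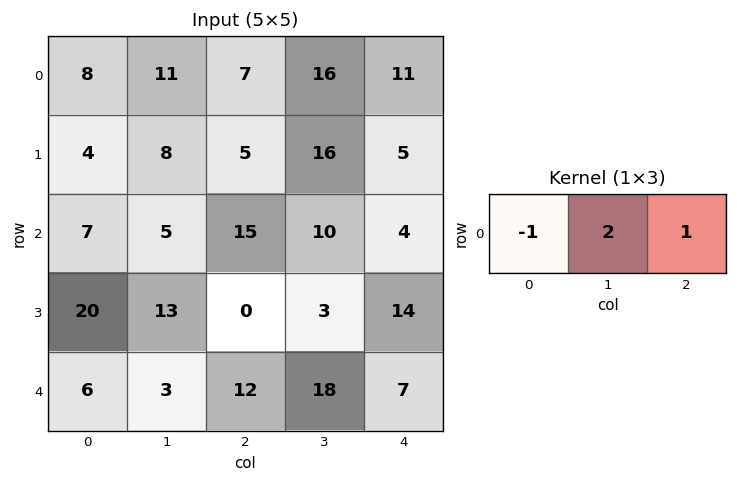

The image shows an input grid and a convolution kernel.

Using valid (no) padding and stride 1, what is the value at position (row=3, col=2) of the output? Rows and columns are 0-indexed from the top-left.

20

The receptive field on the input at this output position is [0 3 14]. Elementwise product with the kernel and sum: 0·-1 + 3·2 + 14·1.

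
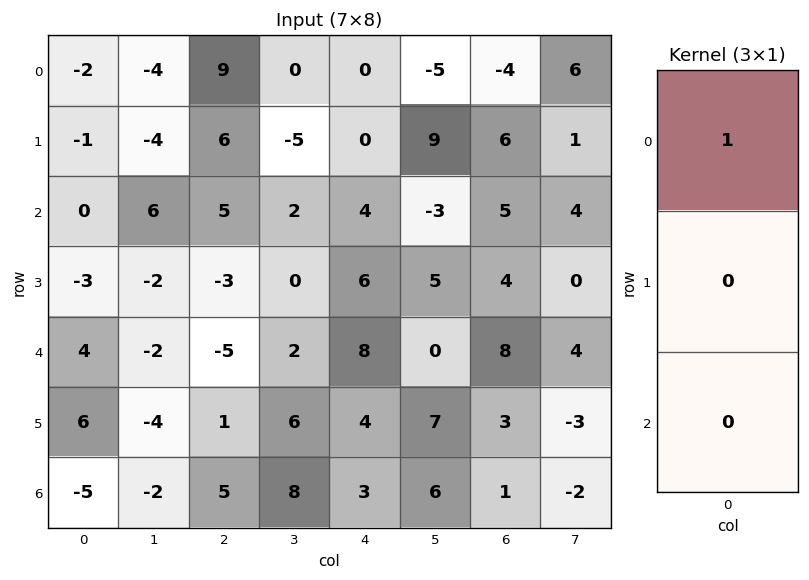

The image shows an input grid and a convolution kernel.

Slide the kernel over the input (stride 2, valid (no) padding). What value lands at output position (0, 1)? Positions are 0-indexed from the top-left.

9

The receptive field on the input at this output position is [9 / 6 / 5]. Elementwise product with the kernel and sum: 9·1.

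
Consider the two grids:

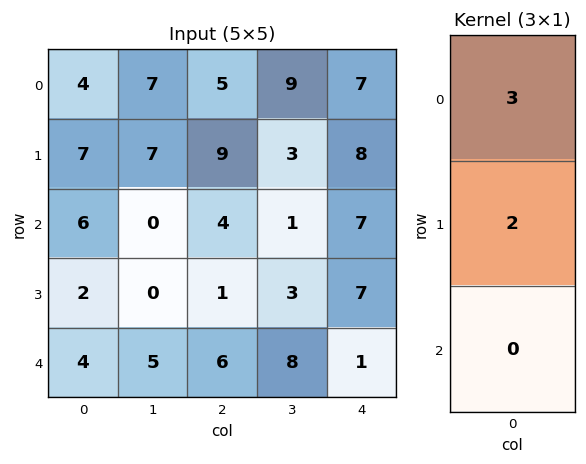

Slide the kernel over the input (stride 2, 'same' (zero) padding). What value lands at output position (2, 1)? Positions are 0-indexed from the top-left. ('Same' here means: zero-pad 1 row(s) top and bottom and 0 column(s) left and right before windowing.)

The receptive field on the zero-padded input at this output position is [1 / 6 / 0]. Elementwise product with the kernel and sum: 1·3 + 6·2.

15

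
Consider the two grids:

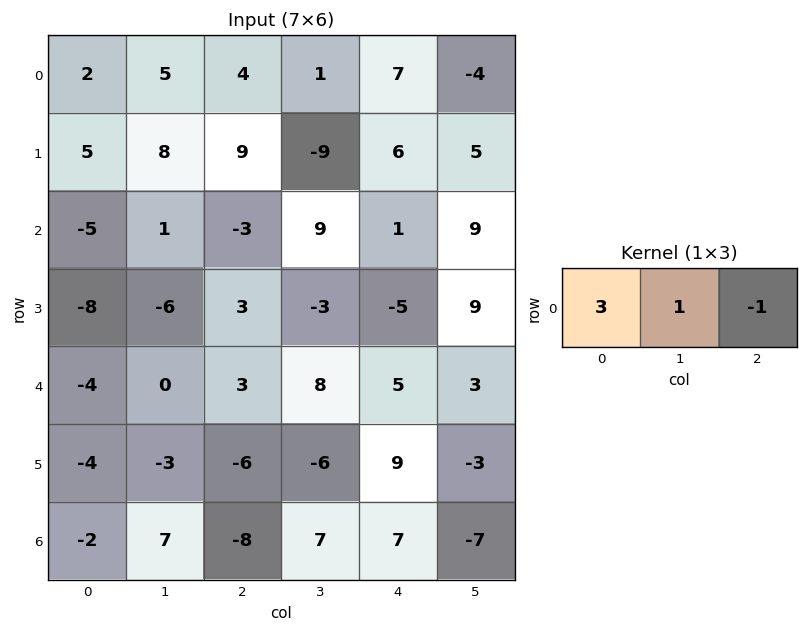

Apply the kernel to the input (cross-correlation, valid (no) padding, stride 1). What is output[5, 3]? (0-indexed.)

The receptive field on the input at this output position is [-6 9 -3]. Elementwise product with the kernel and sum: -6·3 + 9·1 + -3·-1.

-6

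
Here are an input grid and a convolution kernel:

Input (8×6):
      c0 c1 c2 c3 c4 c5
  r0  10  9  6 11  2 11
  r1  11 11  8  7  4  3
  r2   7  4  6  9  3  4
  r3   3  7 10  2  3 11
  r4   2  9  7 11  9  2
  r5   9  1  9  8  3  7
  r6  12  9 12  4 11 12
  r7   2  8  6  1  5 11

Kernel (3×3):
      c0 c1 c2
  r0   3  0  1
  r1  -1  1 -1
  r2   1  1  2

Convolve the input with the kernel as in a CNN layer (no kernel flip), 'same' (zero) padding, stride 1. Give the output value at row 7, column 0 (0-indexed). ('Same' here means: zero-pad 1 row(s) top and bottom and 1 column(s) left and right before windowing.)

The receptive field on the zero-padded input at this output position is [0 12 9 / 0 2 8 / 0 0 0]. Elementwise product with the kernel and sum: 0·3 + 9·1 + 0·-1 + 2·1 + 8·-1 + 0·1 + 0·1 + 0·2.

3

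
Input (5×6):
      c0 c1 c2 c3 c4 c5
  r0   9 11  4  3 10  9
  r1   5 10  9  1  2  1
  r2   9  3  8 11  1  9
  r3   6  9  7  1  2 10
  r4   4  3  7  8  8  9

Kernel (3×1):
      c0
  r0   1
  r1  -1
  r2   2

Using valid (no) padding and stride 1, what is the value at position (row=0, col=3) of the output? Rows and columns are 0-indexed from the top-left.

The receptive field on the input at this output position is [3 / 1 / 11]. Elementwise product with the kernel and sum: 3·1 + 1·-1 + 11·2.

24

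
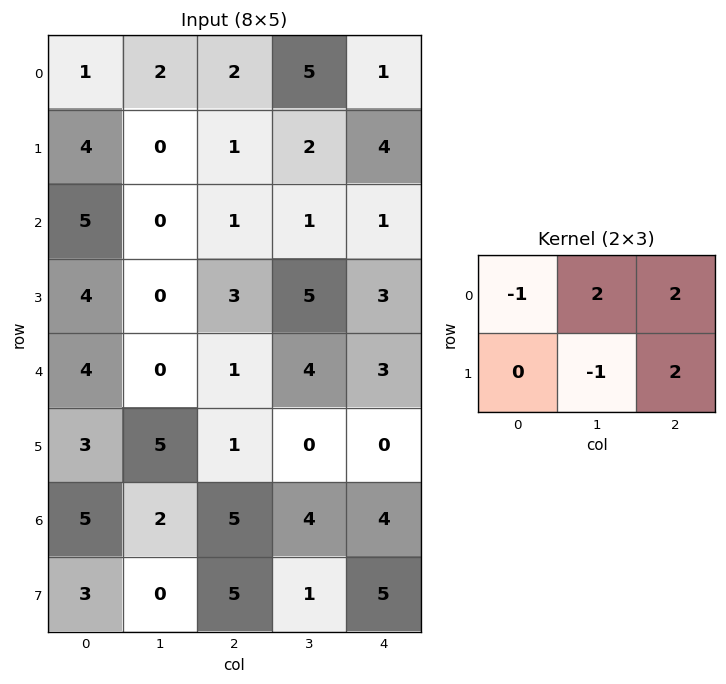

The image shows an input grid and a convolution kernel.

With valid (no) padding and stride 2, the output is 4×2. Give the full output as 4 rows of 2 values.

Output[0,0]: The receptive field on the input at this output position is [1 2 2 / 4 0 1]. Elementwise product with the kernel and sum: 1·-1 + 2·2 + 2·2 + 0·-1 + 1·2.

9 16
3 4
-5 13
19 20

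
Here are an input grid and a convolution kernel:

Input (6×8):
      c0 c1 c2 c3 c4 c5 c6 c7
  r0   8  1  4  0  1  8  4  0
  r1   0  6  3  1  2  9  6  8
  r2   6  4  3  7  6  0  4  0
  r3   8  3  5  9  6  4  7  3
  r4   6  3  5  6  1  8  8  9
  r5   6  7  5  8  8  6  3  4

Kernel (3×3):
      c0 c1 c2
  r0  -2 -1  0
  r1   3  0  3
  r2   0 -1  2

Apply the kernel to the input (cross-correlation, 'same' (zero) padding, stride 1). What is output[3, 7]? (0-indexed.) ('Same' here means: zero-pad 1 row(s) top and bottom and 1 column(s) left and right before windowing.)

4

The receptive field on the zero-padded input at this output position is [4 0 0 / 7 3 0 / 8 9 0]. Elementwise product with the kernel and sum: 4·-2 + 0·-1 + 7·3 + 0·3 + 9·-1 + 0·2.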